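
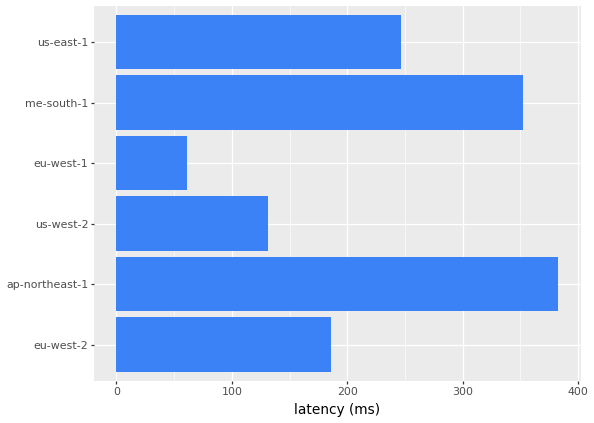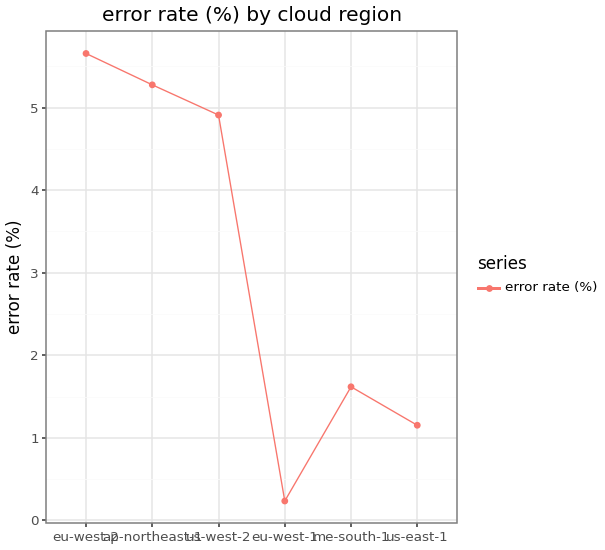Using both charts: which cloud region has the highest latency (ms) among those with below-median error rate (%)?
me-south-1

Chart 2 median error rate (%) ≈ 3; below-median cloud regions: eu-west-1, me-south-1, us-east-1. Among those, me-south-1 has the highest latency (ms) (≈ 350).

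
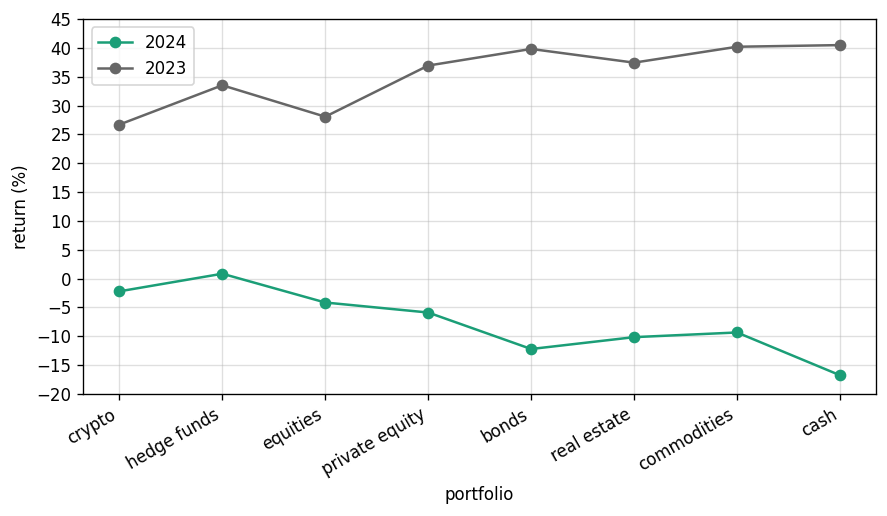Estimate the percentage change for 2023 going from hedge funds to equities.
≈ -14.3%

hedge funds ≈ 35, equities ≈ 30; (30 − 35) / 35 ≈ -14.3%.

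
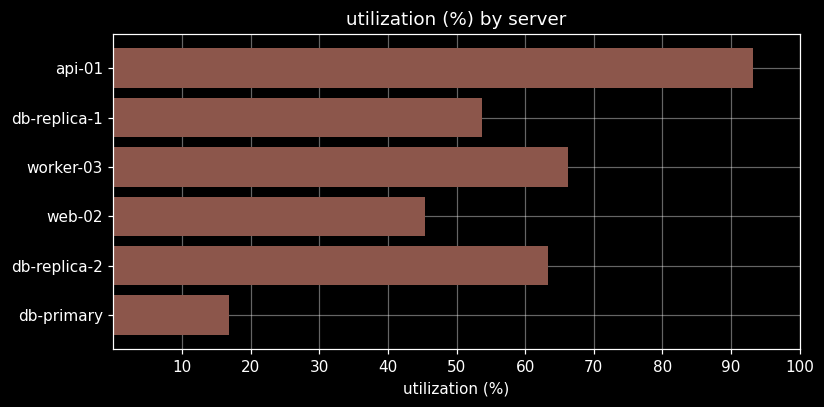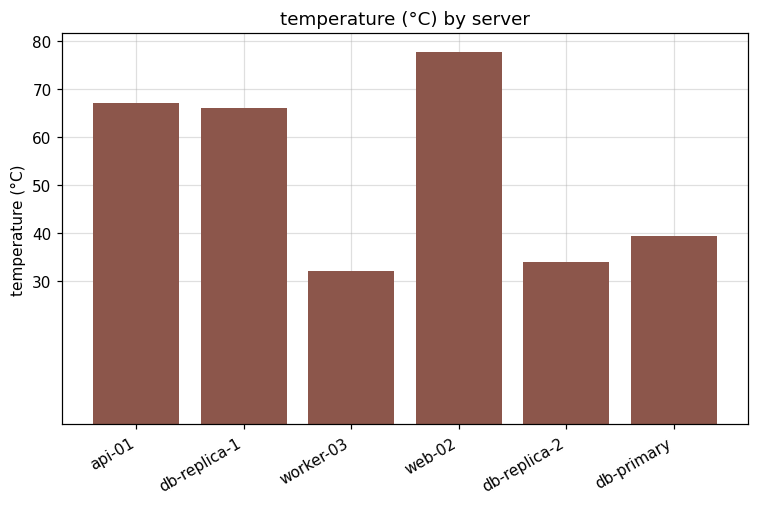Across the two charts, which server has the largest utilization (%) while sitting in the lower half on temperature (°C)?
worker-03

Chart 2 median temperature (°C) ≈ 50; below-median servers: worker-03, db-replica-2, db-primary. Among those, worker-03 has the highest utilization (%) (≈ 70).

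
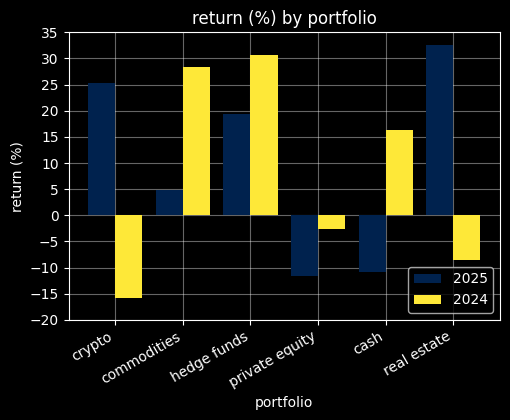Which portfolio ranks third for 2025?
Top 4 for 2025: real estate ≈ 35, crypto ≈ 25, hedge funds ≈ 20, commodities ≈ 5.

hedge funds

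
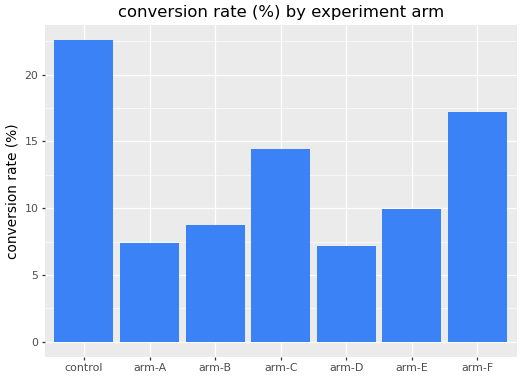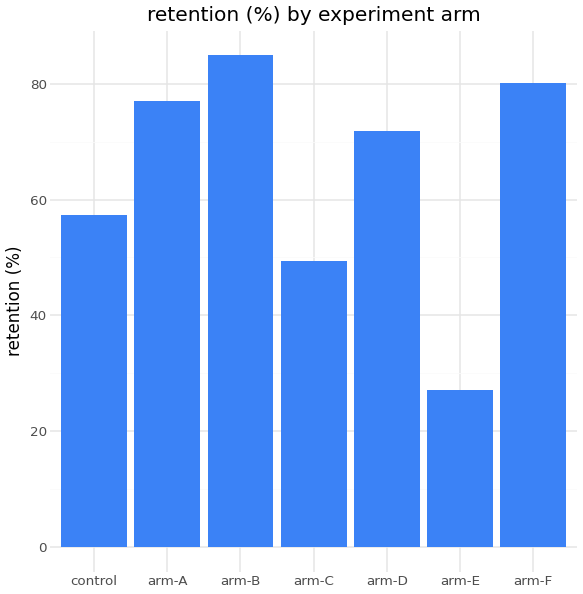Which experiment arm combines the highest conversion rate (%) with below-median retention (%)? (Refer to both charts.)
Chart 2 median retention (%) ≈ 70; below-median experiment arms: control, arm-C, arm-E. Among those, control has the highest conversion rate (%) (≈ 25).

control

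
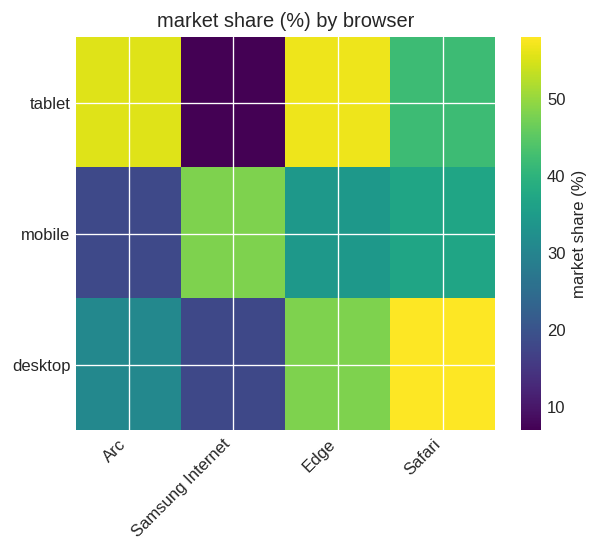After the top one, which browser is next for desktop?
Edge

Top 3 for desktop: Safari ≈ 60, Edge ≈ 50, Arc ≈ 30.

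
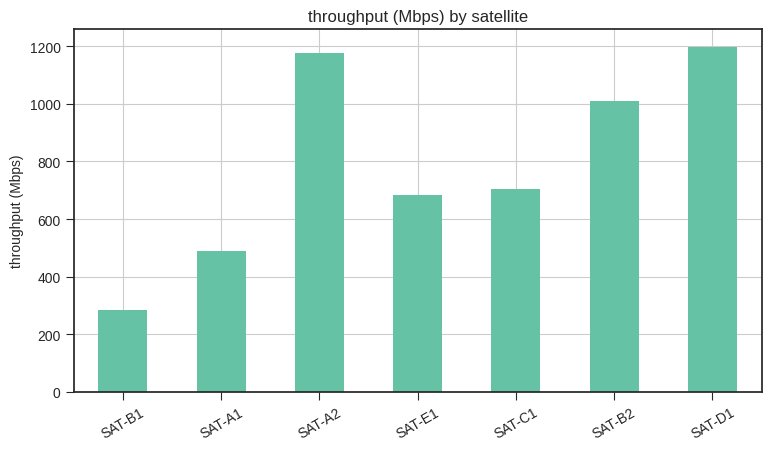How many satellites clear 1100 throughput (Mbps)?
Above 1100: SAT-A2, SAT-D1.

2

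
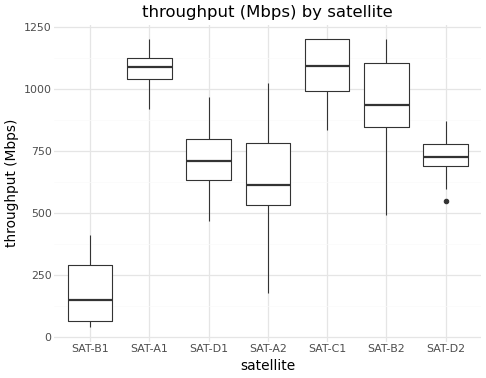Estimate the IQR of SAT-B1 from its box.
Q3 ≈ 300, Q1 ≈ 100; IQR ≈ 200.

≈ 200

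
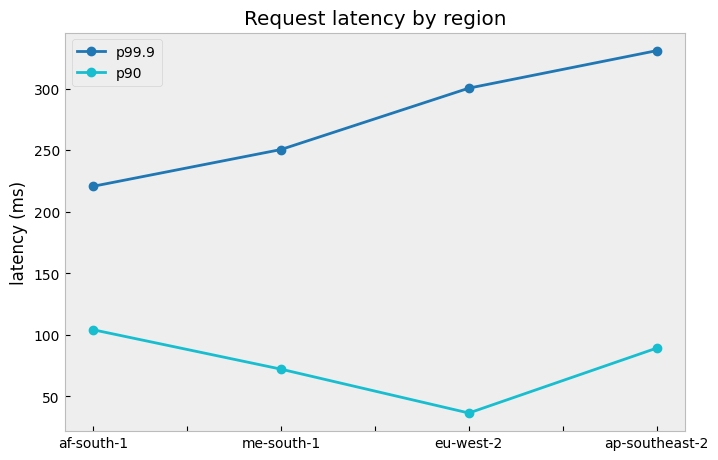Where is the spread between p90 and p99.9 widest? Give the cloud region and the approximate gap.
eu-west-2, ≈ 275 ms

eu-west-2: p90 ≈ 25, p99.9 ≈ 300 → gap ≈ 275. Next-largest (ap-southeast-2) is only ≈ 225.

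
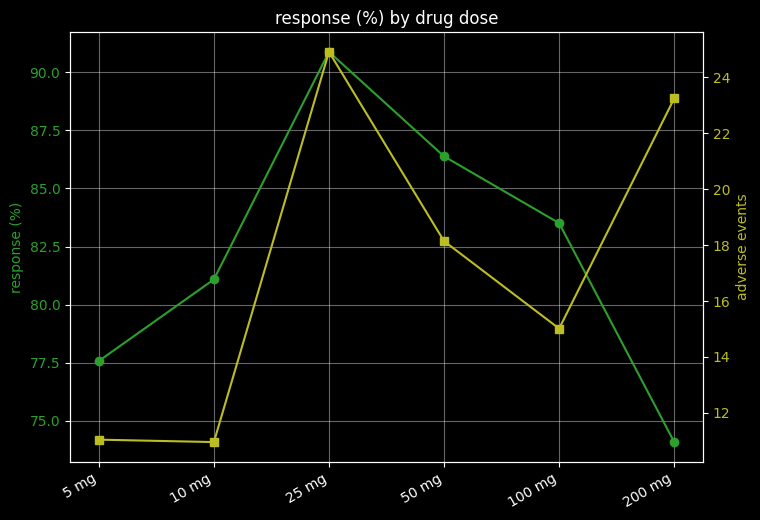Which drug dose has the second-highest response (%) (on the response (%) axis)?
Top 3 (on the response (%) axis): 25 mg ≈ 90, 50 mg ≈ 86, 100 mg ≈ 84.

50 mg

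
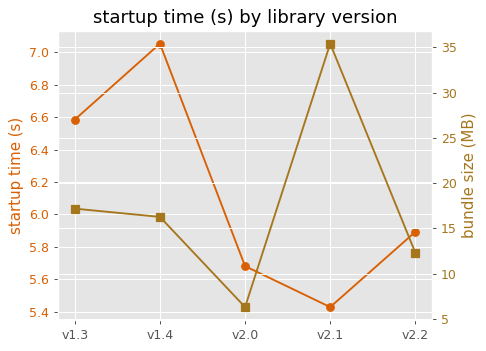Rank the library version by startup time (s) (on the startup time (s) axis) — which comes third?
v2.2

Top 4 (on the startup time (s) axis): v1.4 ≈ 7.0, v1.3 ≈ 6.6, v2.2 ≈ 5.8, v2.0 ≈ 5.6.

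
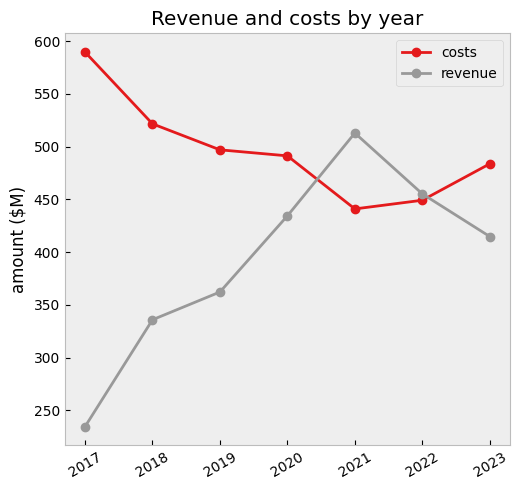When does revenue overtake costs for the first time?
2021

2020: revenue ≈ 450 vs costs ≈ 500 (not yet); 2021: revenue ≈ 500 vs costs ≈ 450 (first crossover).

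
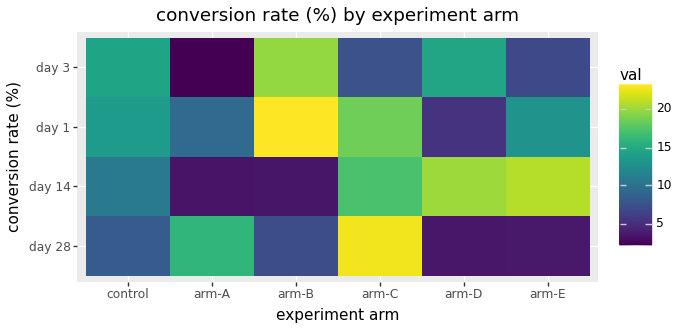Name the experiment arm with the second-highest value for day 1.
Top 3 for day 1: arm-B ≈ 24, arm-C ≈ 18, control ≈ 14.

arm-C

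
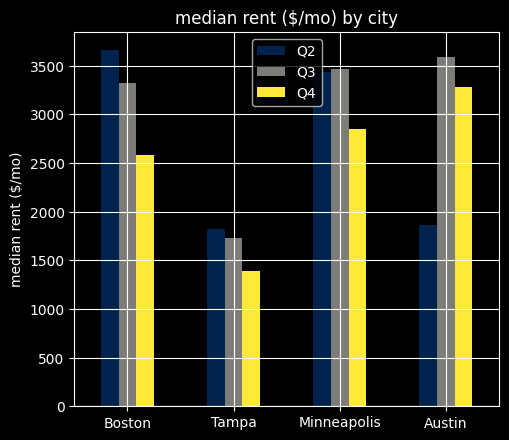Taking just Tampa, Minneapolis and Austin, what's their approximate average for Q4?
(1500 + 3000 + 3500) / 3 ≈ 2667.

≈ 2667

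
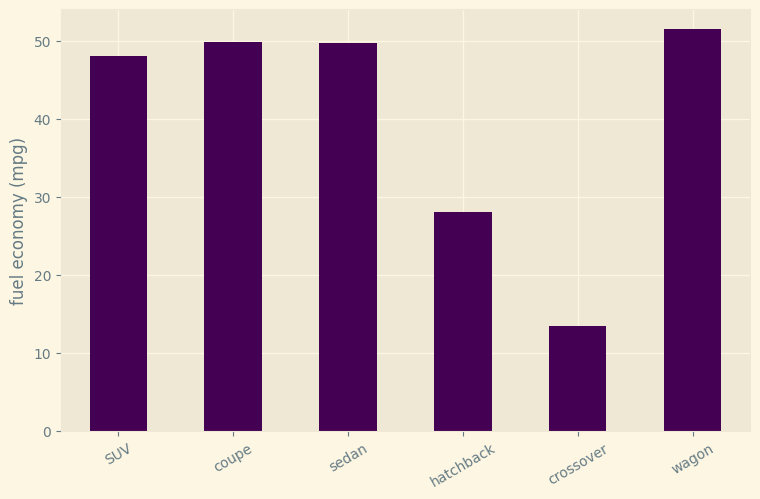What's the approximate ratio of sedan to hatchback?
sedan ≈ 50, hatchback ≈ 30; 50/30 ≈ 1.67.

≈ 1.67×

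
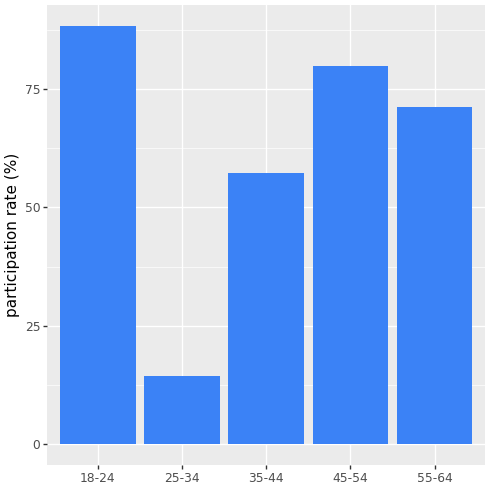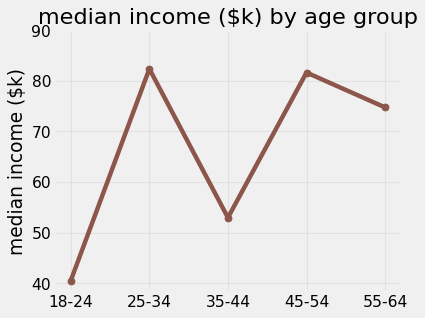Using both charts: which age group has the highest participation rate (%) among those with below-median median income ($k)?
18-24

Chart 2 median median income ($k) ≈ 70; below-median age groups: 18-24, 35-44. Among those, 18-24 has the highest participation rate (%) (≈ 90).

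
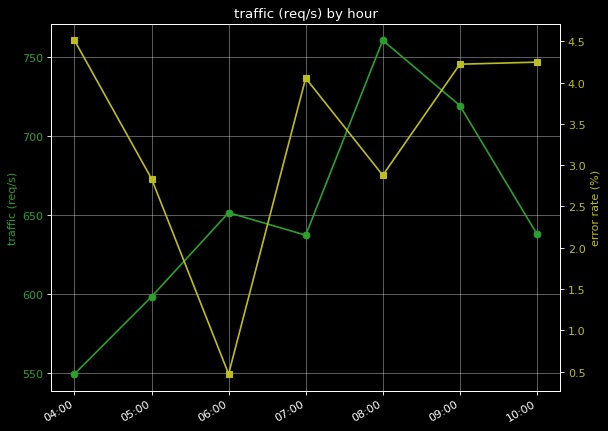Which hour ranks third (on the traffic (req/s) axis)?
06:00

Top 4 (on the traffic (req/s) axis): 08:00 ≈ 760, 09:00 ≈ 720, 06:00 ≈ 660, 10:00 ≈ 640.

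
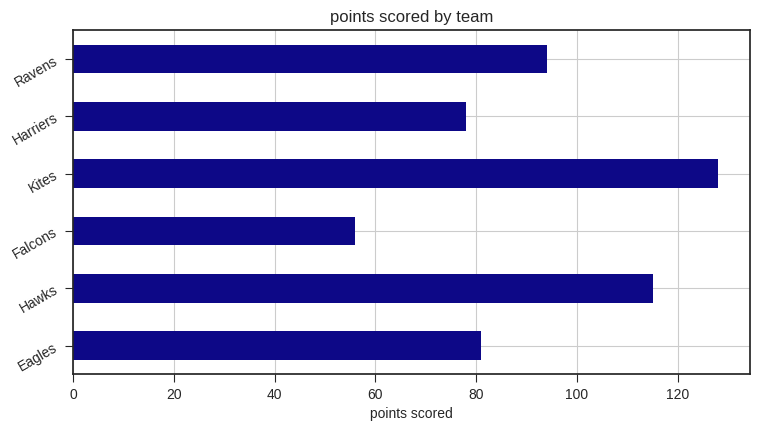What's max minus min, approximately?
≈ 60

Max Kites ≈ 120, min Falcons ≈ 60; range ≈ 60.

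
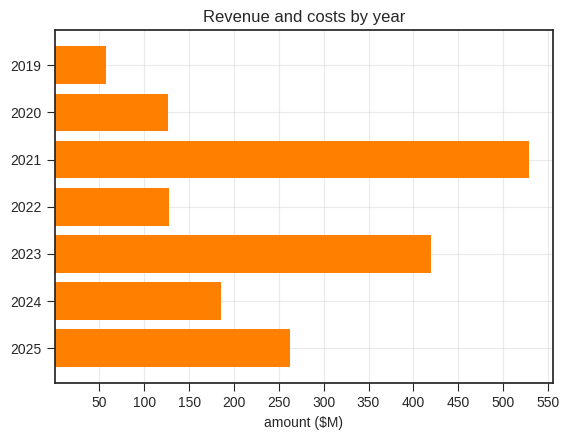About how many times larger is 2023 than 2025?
2023 ≈ 400, 2025 ≈ 250; 400/250 ≈ 1.6.

≈ 1.6×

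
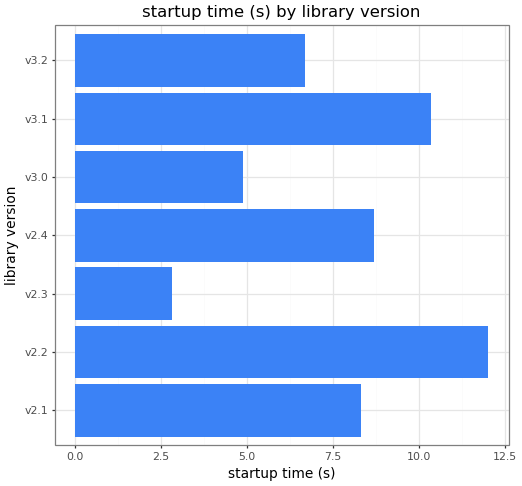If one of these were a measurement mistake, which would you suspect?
v2.3 ≈ 3; the rest sit between ≈ 5 and ≈ 12.

v2.3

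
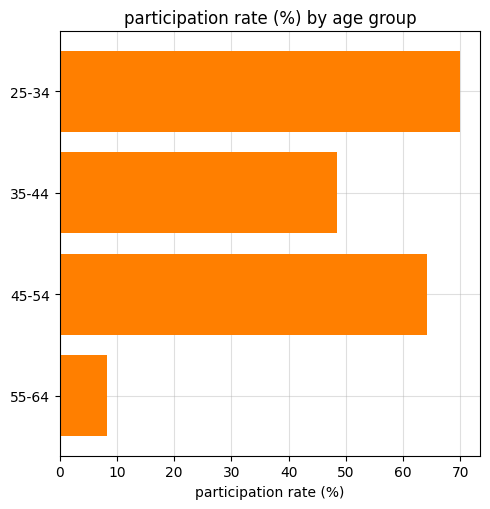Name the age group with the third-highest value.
Top 4: 25-34 ≈ 70, 45-54 ≈ 60, 35-44 ≈ 50, 55-64 ≈ 10.

35-44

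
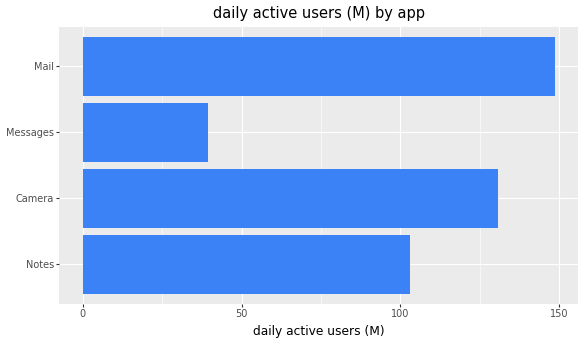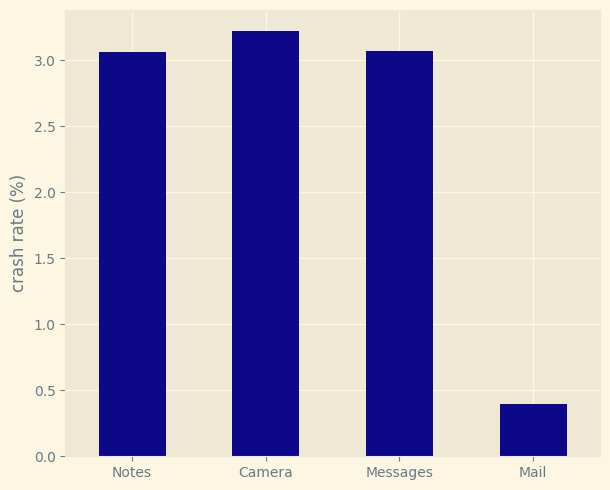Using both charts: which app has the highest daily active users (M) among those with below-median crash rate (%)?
Chart 2 median crash rate (%) ≈ 3; below-median apps: Notes, Mail. Among those, Mail has the highest daily active users (M) (≈ 140).

Mail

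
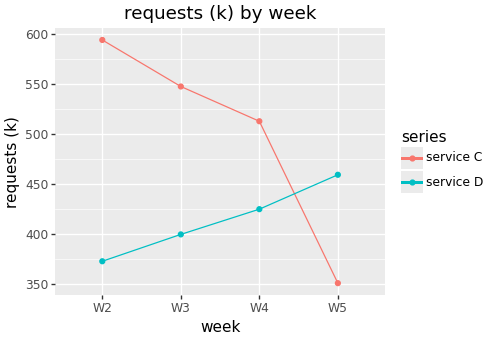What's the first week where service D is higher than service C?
W4: service D ≈ 425 vs service C ≈ 525 (not yet); W5: service D ≈ 450 vs service C ≈ 350 (first crossover).

W5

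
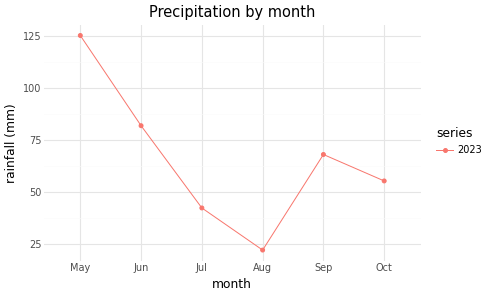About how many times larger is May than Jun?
May ≈ 130, Jun ≈ 80; 130/80 ≈ 1.62.

≈ 1.62×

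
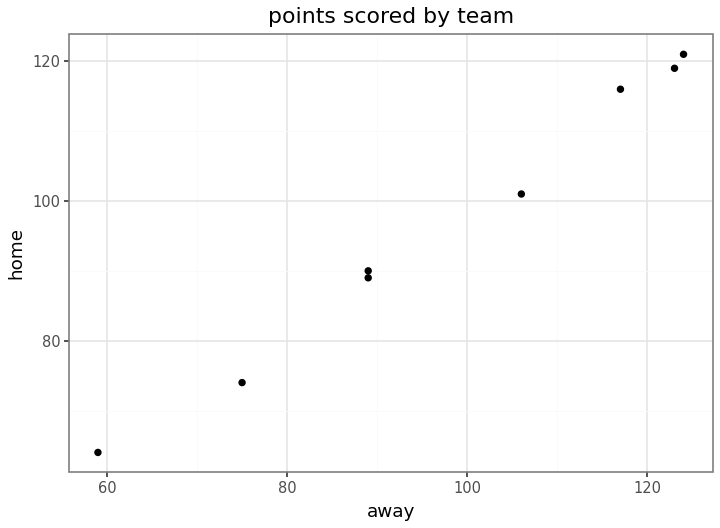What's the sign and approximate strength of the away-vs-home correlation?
Points are positively correlated; strong (|r| ≈ 1.0).

positive, strong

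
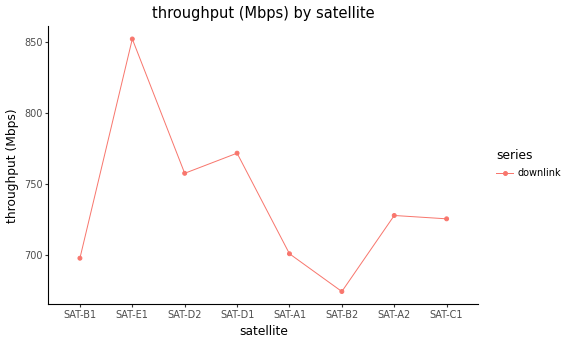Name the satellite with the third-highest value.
SAT-D2

Top 4: SAT-E1 ≈ 860, SAT-D1 ≈ 780, SAT-D2 ≈ 760, SAT-A2 ≈ 720.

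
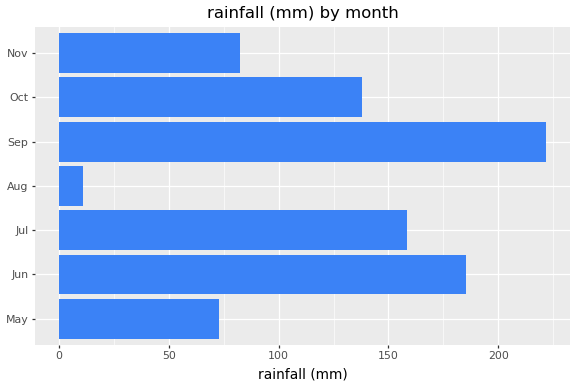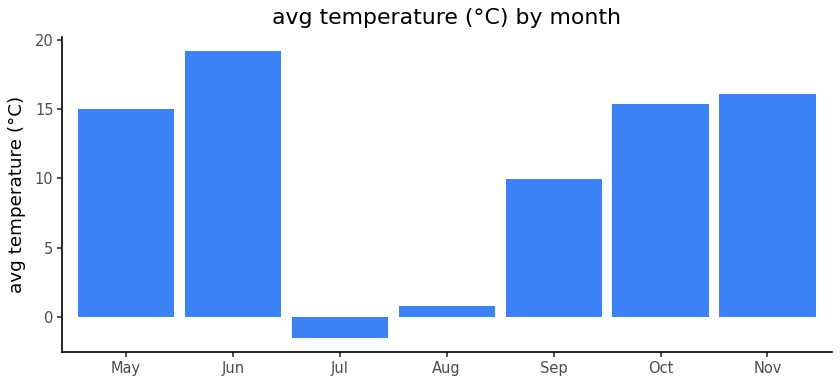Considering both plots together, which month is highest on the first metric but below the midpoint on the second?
Chart 2 median avg temperature (°C) ≈ 16; below-median months: Jul, Aug, Sep. Among those, Sep has the highest rainfall (mm) (≈ 225).

Sep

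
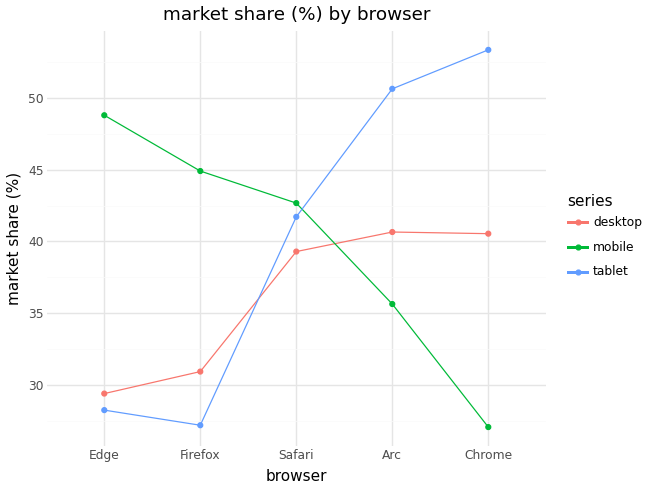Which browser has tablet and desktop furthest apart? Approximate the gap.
Chrome, ≈ 15 %

Chrome: tablet ≈ 55, desktop ≈ 40 → gap ≈ 15. Next-largest (Arc) is only ≈ 10.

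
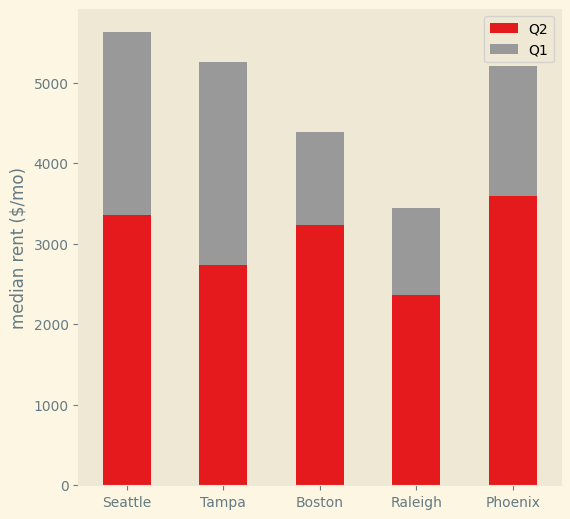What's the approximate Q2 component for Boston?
Q2 top ≈ 3000, bottom ≈ 0; segment ≈ 3000.

≈ 3000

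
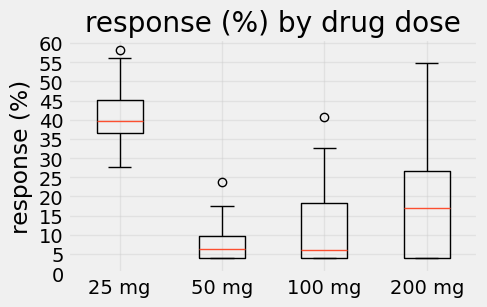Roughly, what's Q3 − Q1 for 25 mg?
Q3 ≈ 45, Q1 ≈ 35; IQR ≈ 10.

≈ 10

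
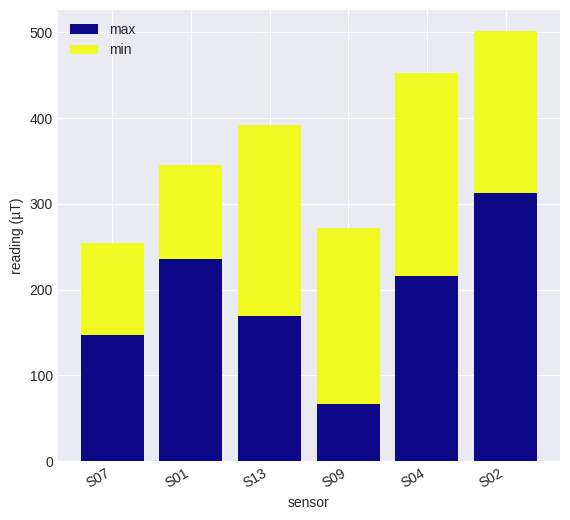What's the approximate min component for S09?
≈ 200

min top ≈ 250, bottom ≈ 50; segment ≈ 200.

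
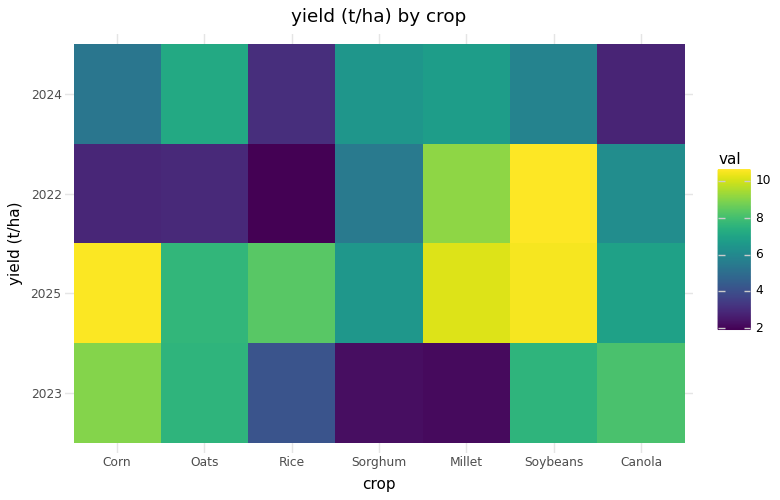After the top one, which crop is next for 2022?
Top 3 for 2022: Soybeans ≈ 11, Millet ≈ 9, Canola ≈ 6.

Millet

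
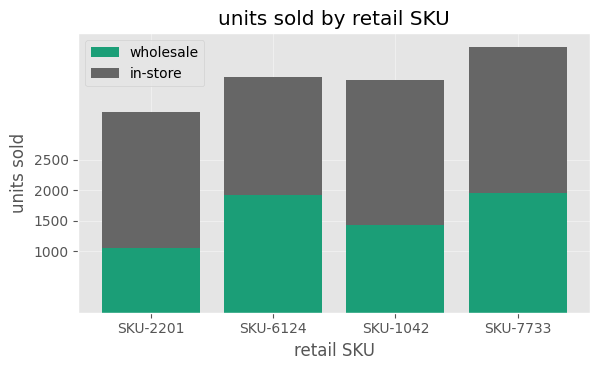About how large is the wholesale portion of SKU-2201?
wholesale top ≈ 1000, bottom ≈ 0; segment ≈ 1000.

≈ 1000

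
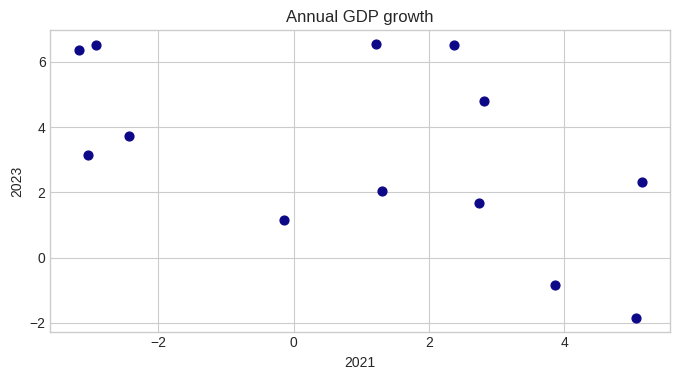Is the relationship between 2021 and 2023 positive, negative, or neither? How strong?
negative, moderate

Points are negatively correlated; moderate (|r| ≈ 0.5).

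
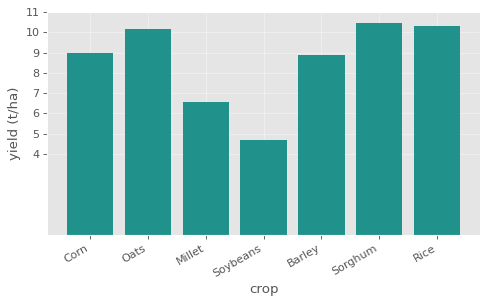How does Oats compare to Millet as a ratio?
≈ 1.43×

Oats ≈ 10, Millet ≈ 7; 10/7 ≈ 1.43.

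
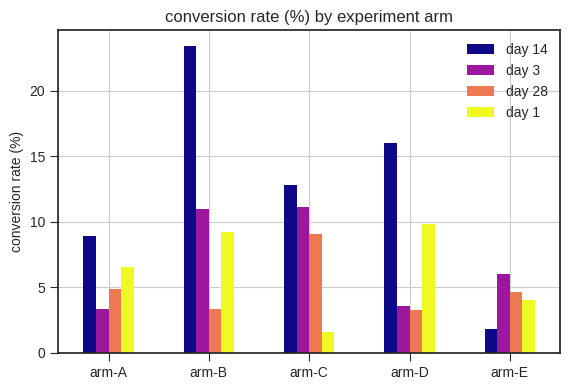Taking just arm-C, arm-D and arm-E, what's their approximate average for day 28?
≈ 6

(10 + 4 + 4) / 3 ≈ 6.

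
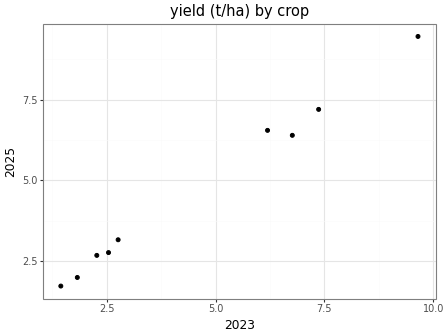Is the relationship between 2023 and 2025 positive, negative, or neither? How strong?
positive, strong

Points are positively correlated; strong (|r| ≈ 1.0).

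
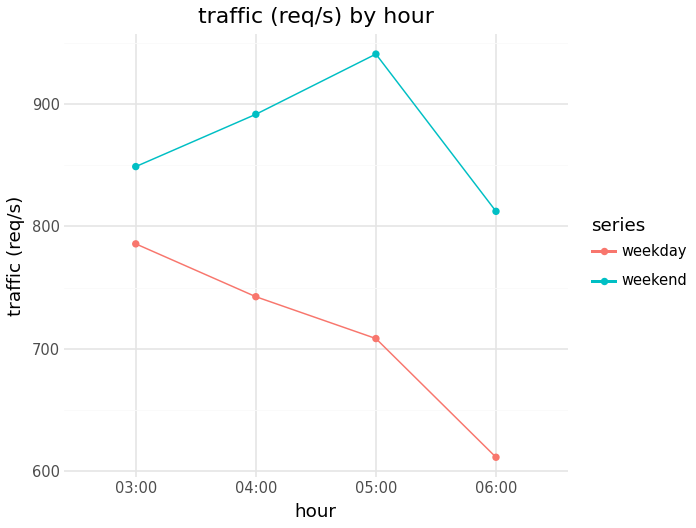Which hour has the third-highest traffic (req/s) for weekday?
05:00

Top 4 for weekday: 03:00 ≈ 800, 04:00 ≈ 750, 05:00 ≈ 700, 06:00 ≈ 600.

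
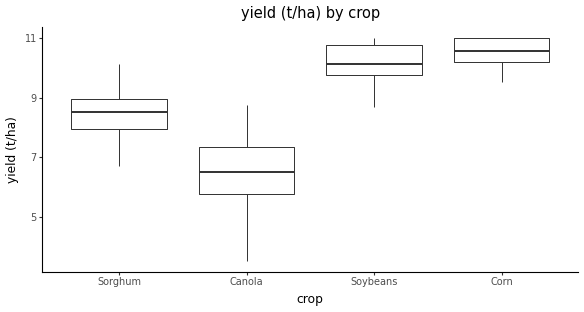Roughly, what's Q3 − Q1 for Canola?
Q3 ≈ 7.5, Q1 ≈ 6.0; IQR ≈ 1.5.

≈ 1.5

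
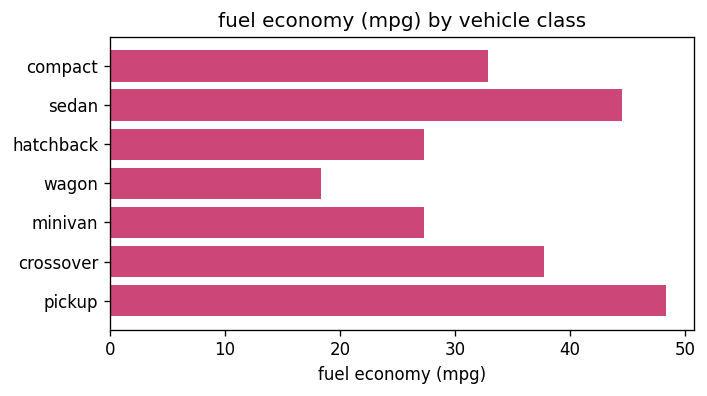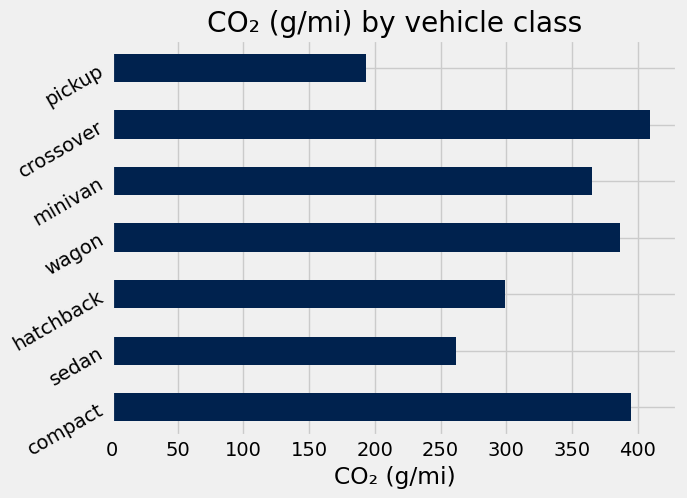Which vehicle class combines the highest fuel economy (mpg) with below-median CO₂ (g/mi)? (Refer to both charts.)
pickup

Chart 2 median CO₂ (g/mi) ≈ 350; below-median vehicle classes: sedan, hatchback, pickup. Among those, pickup has the highest fuel economy (mpg) (≈ 50).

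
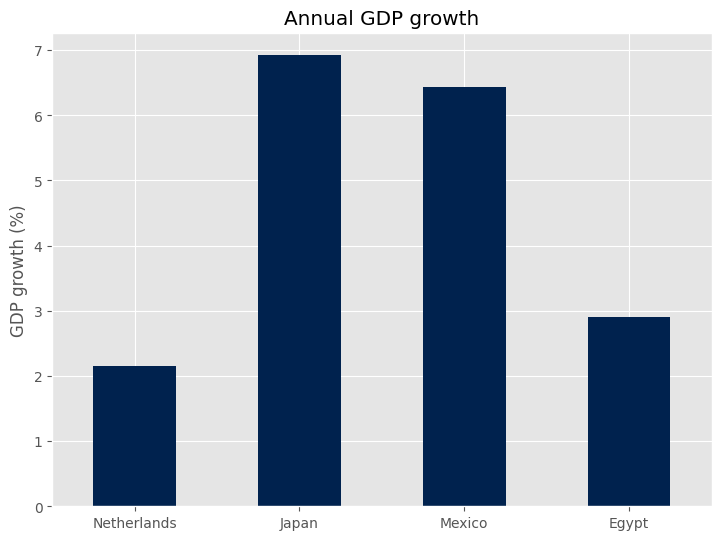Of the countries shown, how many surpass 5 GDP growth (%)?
Above 5: Japan, Mexico.

2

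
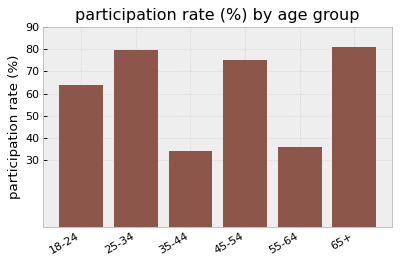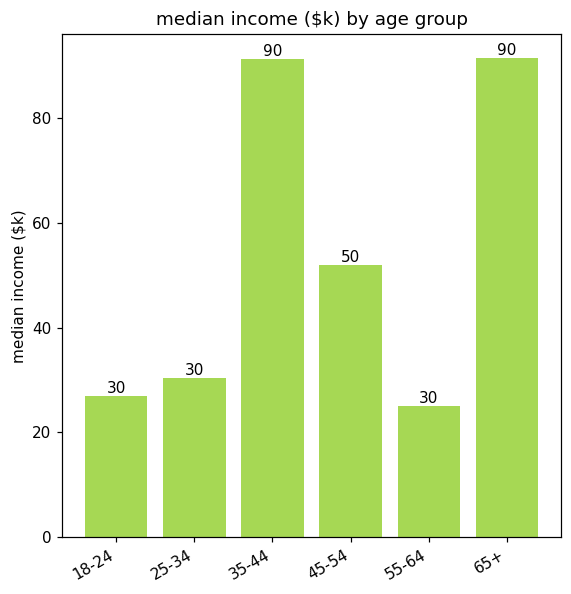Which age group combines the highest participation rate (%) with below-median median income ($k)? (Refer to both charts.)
Chart 2 median median income ($k) ≈ 40; below-median age groups: 18-24, 25-34, 55-64. Among those, 25-34 has the highest participation rate (%) (≈ 80).

25-34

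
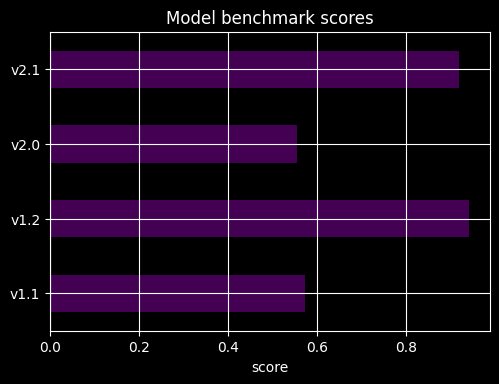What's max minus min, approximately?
≈ 0.3

Max v1.2 ≈ 0.9, min v2.0 ≈ 0.6; range ≈ 0.3.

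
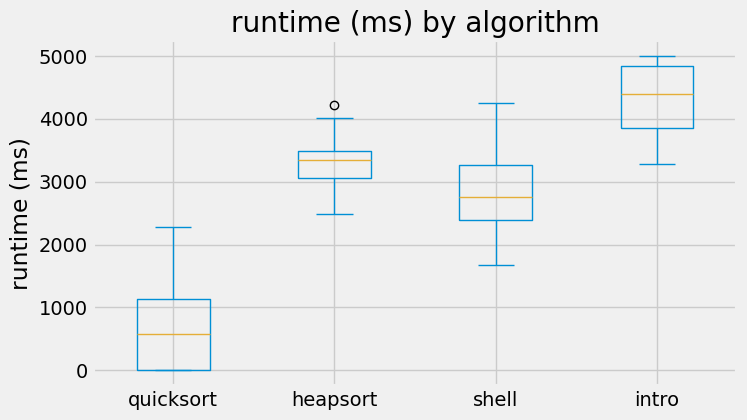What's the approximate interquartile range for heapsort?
≈ 500

Q3 ≈ 3500, Q1 ≈ 3000; IQR ≈ 500.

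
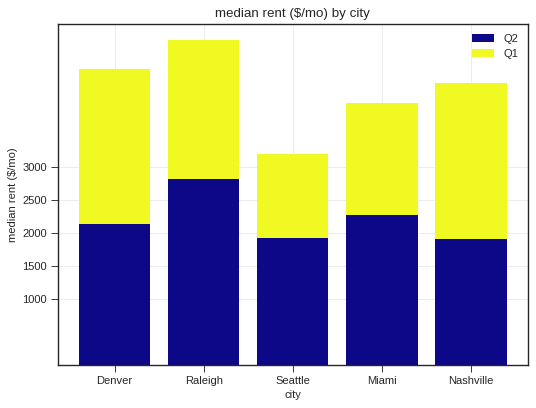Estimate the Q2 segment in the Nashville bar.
≈ 2000

Q2 top ≈ 2000, bottom ≈ 0; segment ≈ 2000.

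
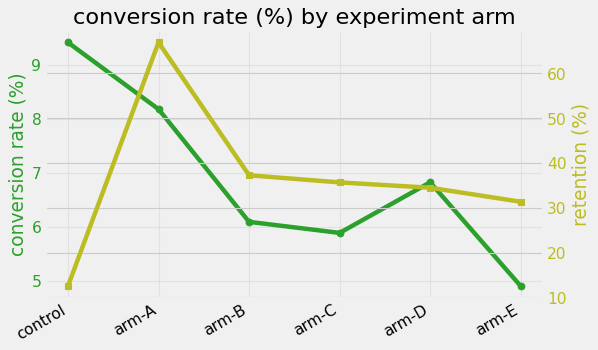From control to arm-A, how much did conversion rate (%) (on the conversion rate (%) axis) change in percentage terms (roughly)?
≈ -15.8%

control ≈ 9.5, arm-A ≈ 8.0; (8.0 − 9.5) / 9.5 ≈ -15.8%.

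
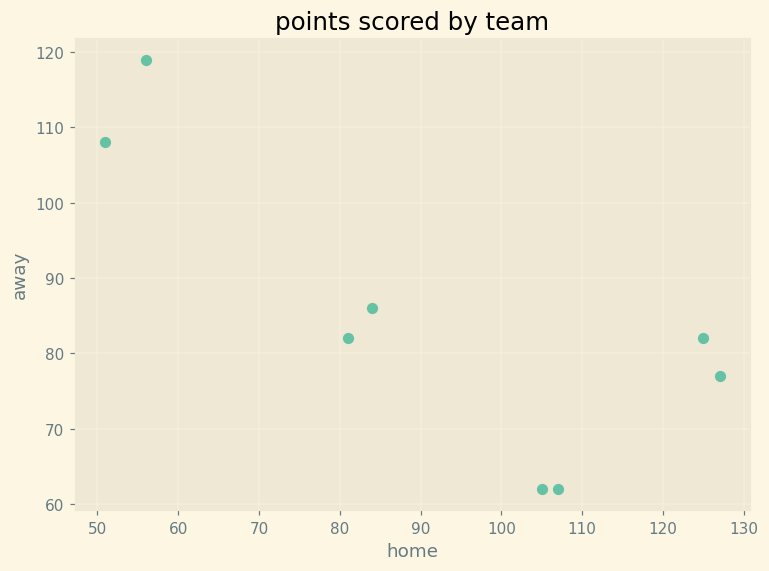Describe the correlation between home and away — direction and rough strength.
negative, strong

Points are negatively correlated; strong (|r| ≈ 0.8).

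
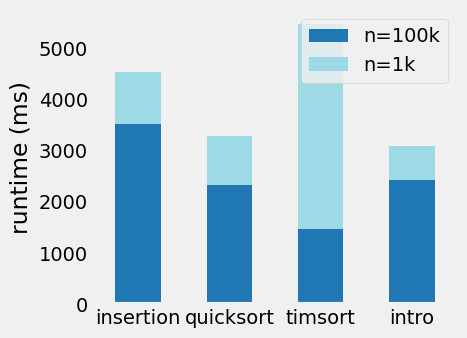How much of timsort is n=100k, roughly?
≈ 1500

n=100k top ≈ 1500, bottom ≈ 0; segment ≈ 1500.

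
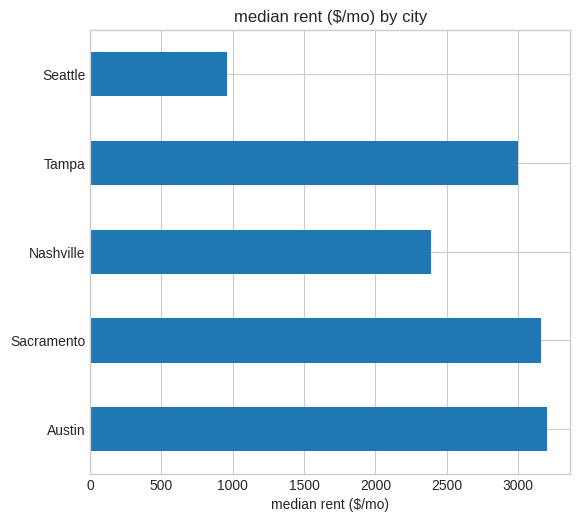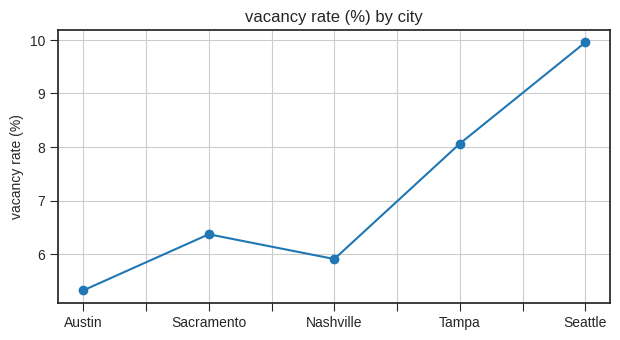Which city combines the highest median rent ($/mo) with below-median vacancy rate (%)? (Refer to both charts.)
Chart 2 median vacancy rate (%) ≈ 6; below-median cities: Austin, Nashville. Among those, Austin has the highest median rent ($/mo) (≈ 3000).

Austin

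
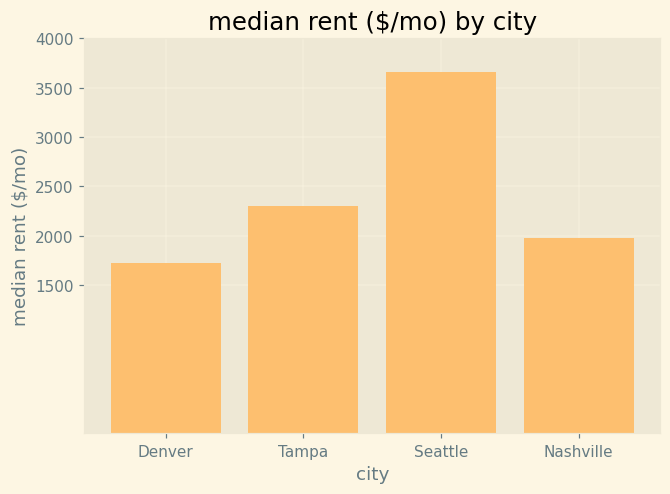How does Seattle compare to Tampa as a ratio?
≈ 1.4×

Seattle ≈ 3500, Tampa ≈ 2500; 3500/2500 ≈ 1.4.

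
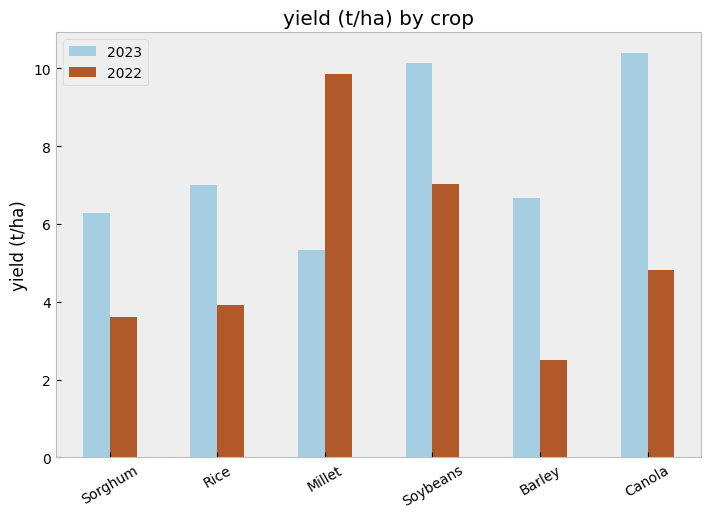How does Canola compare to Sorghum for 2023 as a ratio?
Canola ≈ 10, Sorghum ≈ 6; 10/6 ≈ 1.67.

≈ 1.67×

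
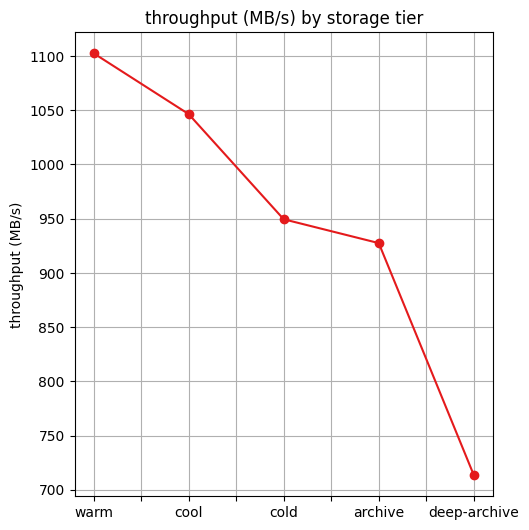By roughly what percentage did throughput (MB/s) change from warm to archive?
≈ -13.6%

warm ≈ 1100, archive ≈ 950; (950 − 1100) / 1100 ≈ -13.6%.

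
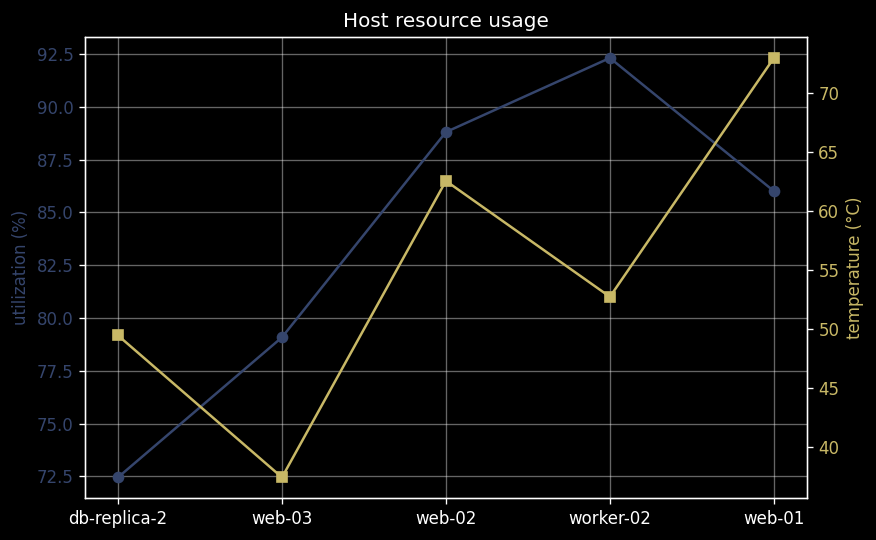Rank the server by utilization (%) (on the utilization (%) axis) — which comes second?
Top 3 (on the utilization (%) axis): worker-02 ≈ 92, web-02 ≈ 88, web-01 ≈ 86.

web-02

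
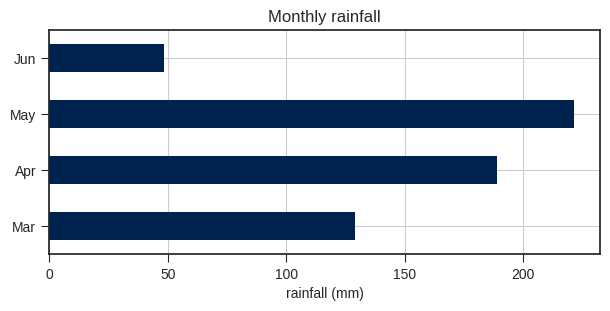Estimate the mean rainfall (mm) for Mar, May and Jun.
≈ 127

(120 + 220 + 40) / 3 ≈ 127.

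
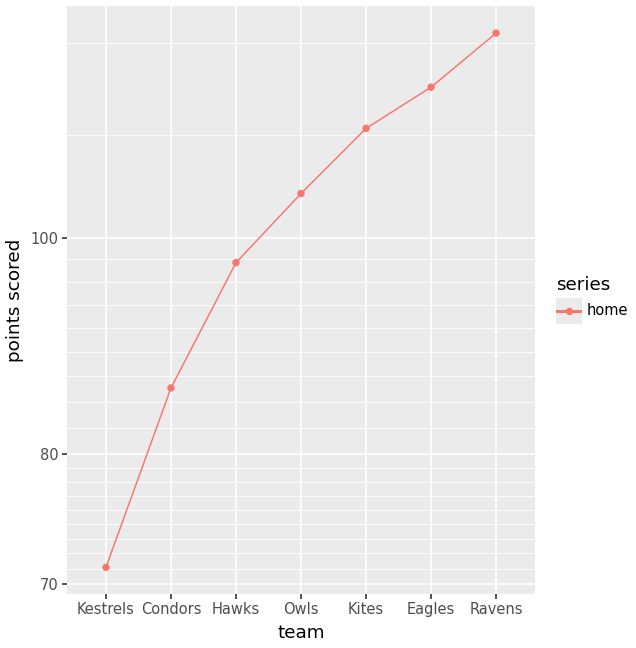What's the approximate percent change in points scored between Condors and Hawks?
≈ +11.8%

Condors ≈ 85, Hawks ≈ 95; (95 − 85) / 85 ≈ +11.8%.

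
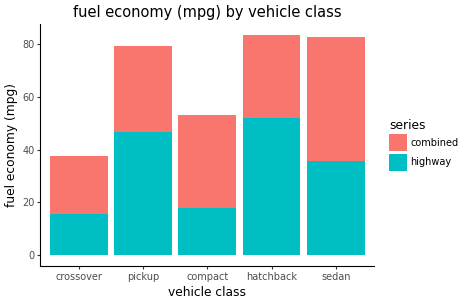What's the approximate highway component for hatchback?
highway top ≈ 50, bottom ≈ 0; segment ≈ 50.

≈ 50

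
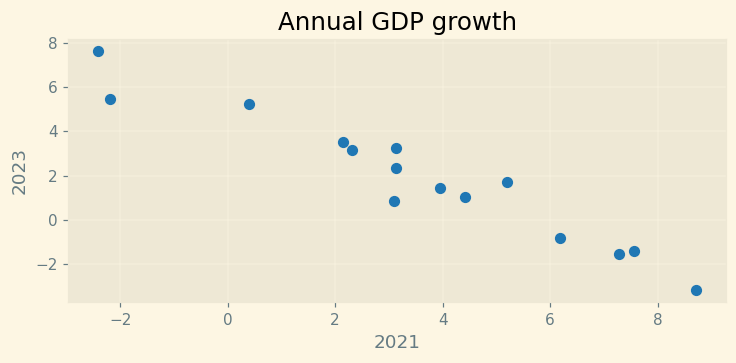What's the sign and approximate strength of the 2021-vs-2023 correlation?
Points are negatively correlated; strong (|r| ≈ 1.0).

negative, strong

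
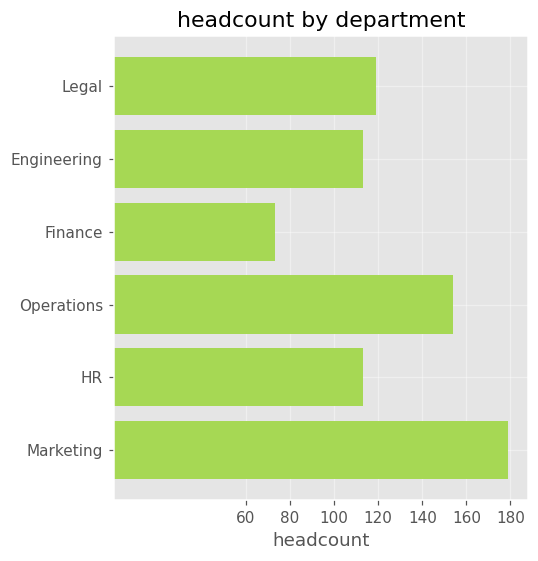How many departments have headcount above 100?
5

Above 100: Legal, Engineering, Operations, HR, Marketing.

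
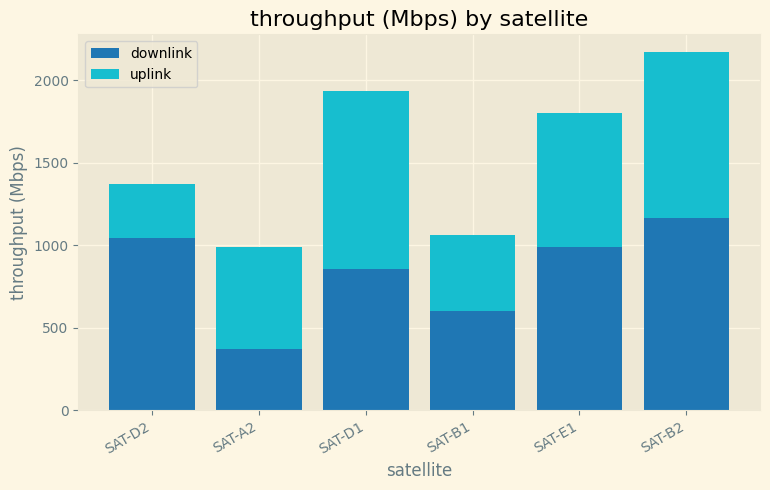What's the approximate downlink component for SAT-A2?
≈ 400

downlink top ≈ 400, bottom ≈ 0; segment ≈ 400.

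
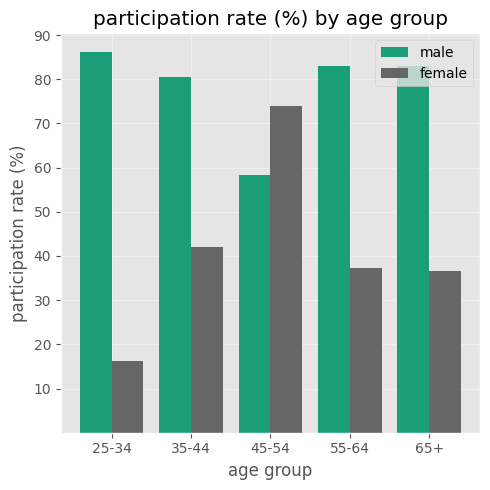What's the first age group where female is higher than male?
35-44: female ≈ 40 vs male ≈ 80 (not yet); 45-54: female ≈ 70 vs male ≈ 60 (first crossover).

45-54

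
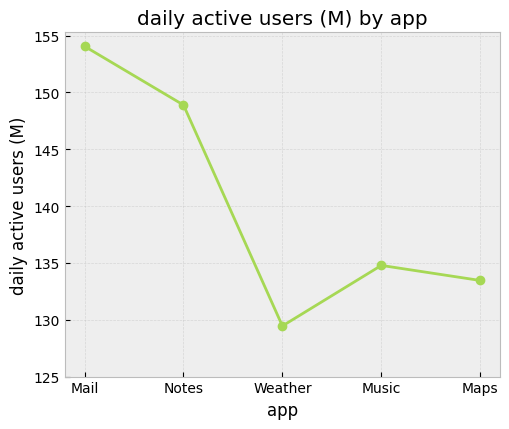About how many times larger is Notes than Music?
≈ 1.11×

Notes ≈ 150, Music ≈ 135; 150/135 ≈ 1.11.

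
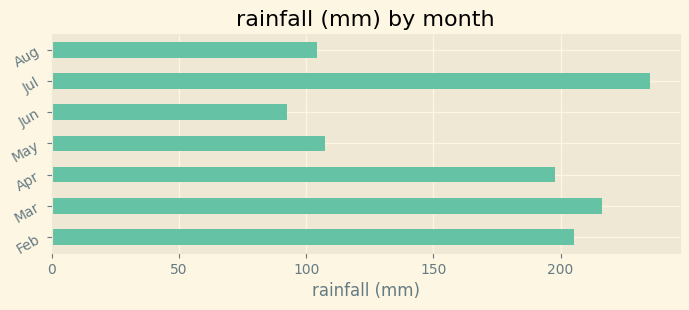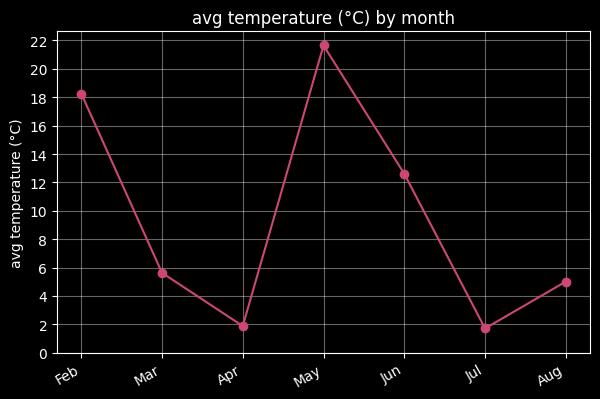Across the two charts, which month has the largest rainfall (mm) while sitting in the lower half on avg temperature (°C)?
Jul

Chart 2 median avg temperature (°C) ≈ 6; below-median months: Apr, Jul, Aug. Among those, Jul has the highest rainfall (mm) (≈ 225).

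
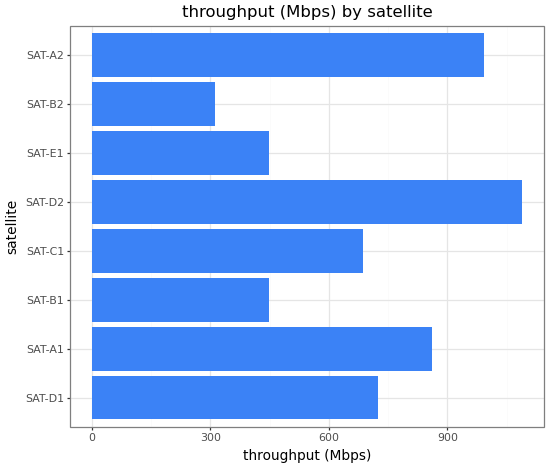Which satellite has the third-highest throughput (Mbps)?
Top 4: SAT-D2 ≈ 1100, SAT-A2 ≈ 1000, SAT-A1 ≈ 900, SAT-D1 ≈ 700.

SAT-A1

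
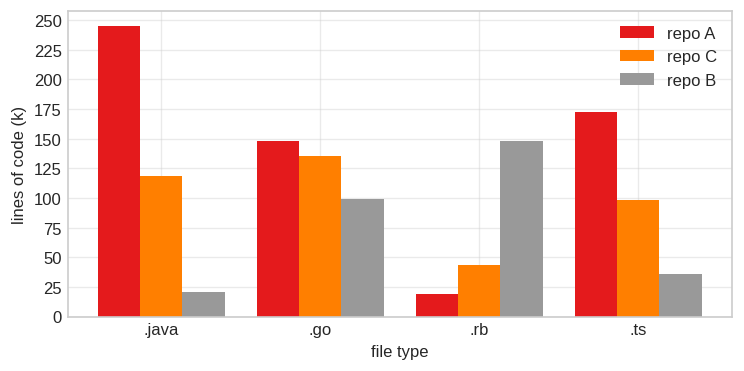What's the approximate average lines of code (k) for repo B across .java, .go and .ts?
≈ 50

(25 + 100 + 25) / 3 ≈ 50.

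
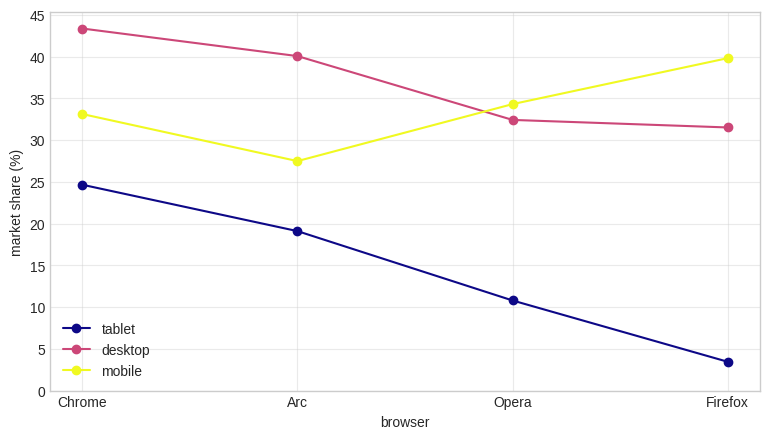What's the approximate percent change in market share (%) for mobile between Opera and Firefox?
≈ +14.3%

Opera ≈ 35, Firefox ≈ 40; (40 − 35) / 35 ≈ +14.3%.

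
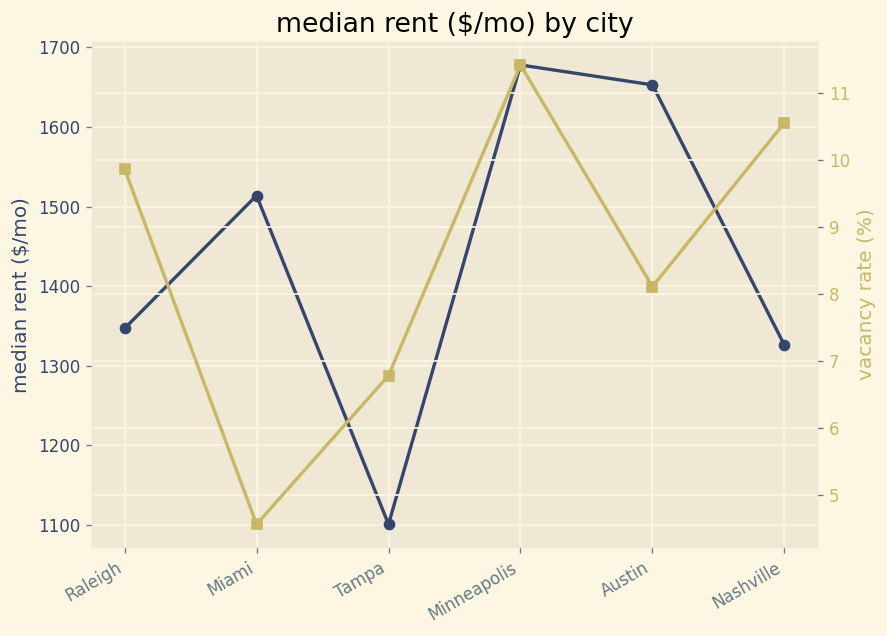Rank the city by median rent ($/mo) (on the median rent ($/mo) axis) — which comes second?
Austin

Top 3 (on the median rent ($/mo) axis): Minneapolis ≈ 1700, Austin ≈ 1650, Miami ≈ 1500.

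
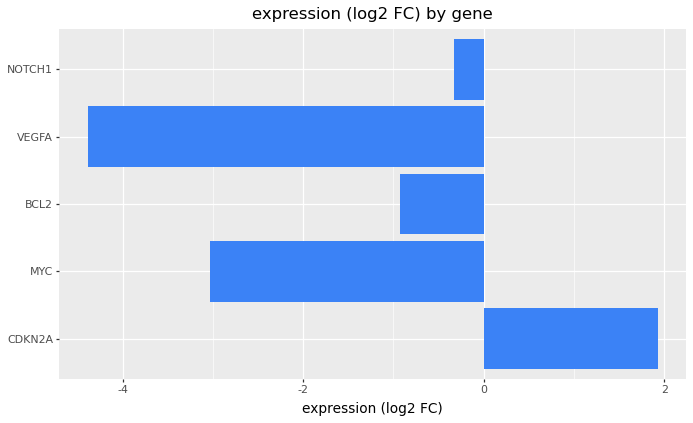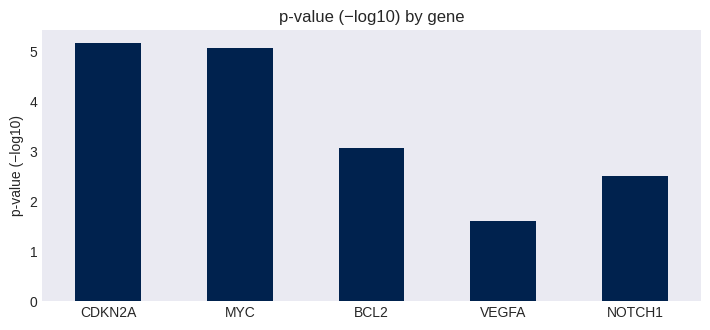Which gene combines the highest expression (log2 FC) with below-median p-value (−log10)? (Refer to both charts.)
Chart 2 median p-value (−log10) ≈ 3; below-median genes: VEGFA, NOTCH1. Among those, NOTCH1 has the highest expression (log2 FC) (≈ -0.4).

NOTCH1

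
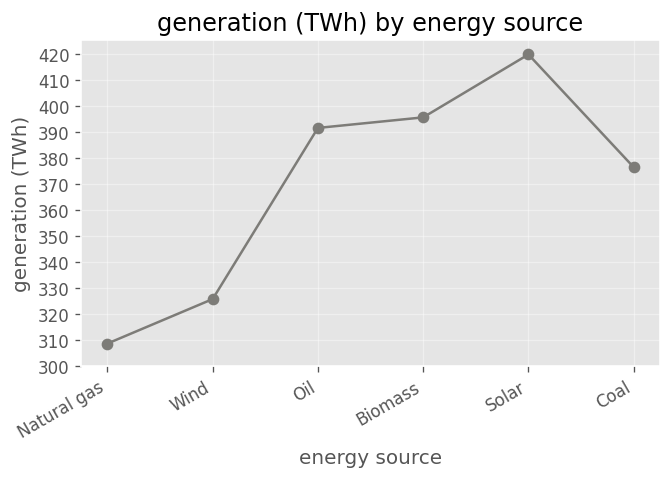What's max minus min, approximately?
≈ 110

Max Solar ≈ 420, min Natural gas ≈ 310; range ≈ 110.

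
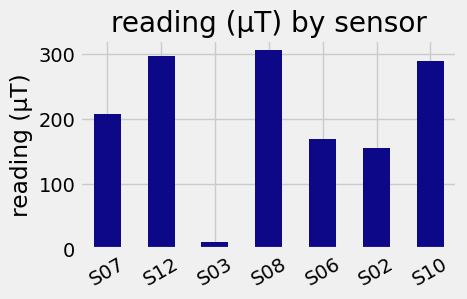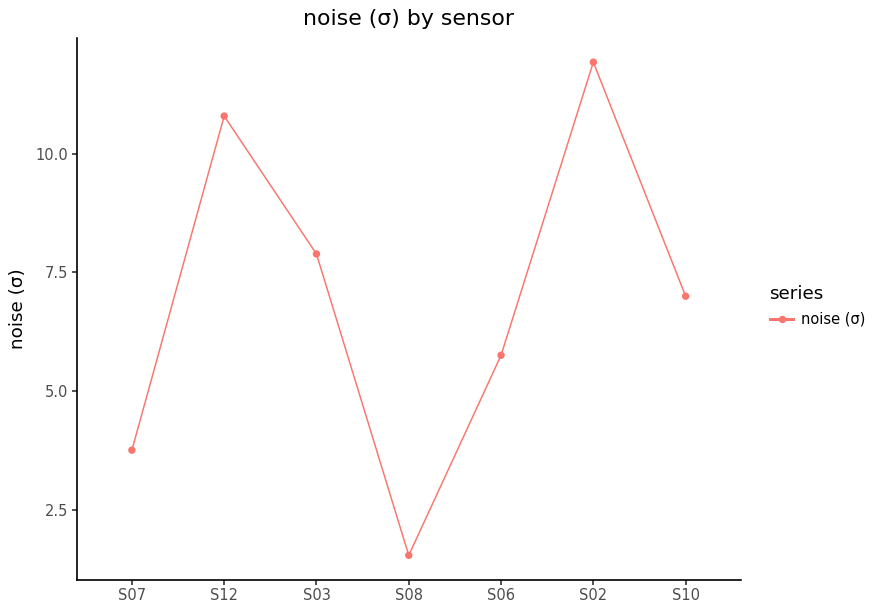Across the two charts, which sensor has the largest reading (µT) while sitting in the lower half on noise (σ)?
Chart 2 median noise (σ) ≈ 8; below-median sensors: S07, S08, S06. Among those, S08 has the highest reading (µT) (≈ 300).

S08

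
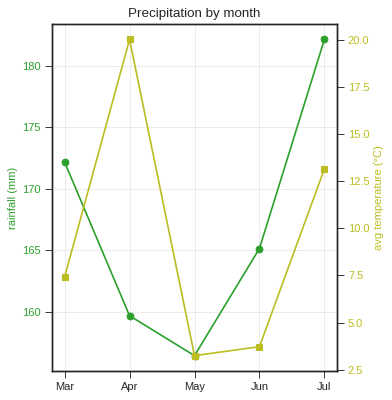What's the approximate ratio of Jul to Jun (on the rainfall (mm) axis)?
≈ 1.09×

Jul ≈ 180, Jun ≈ 165; 180/165 ≈ 1.09.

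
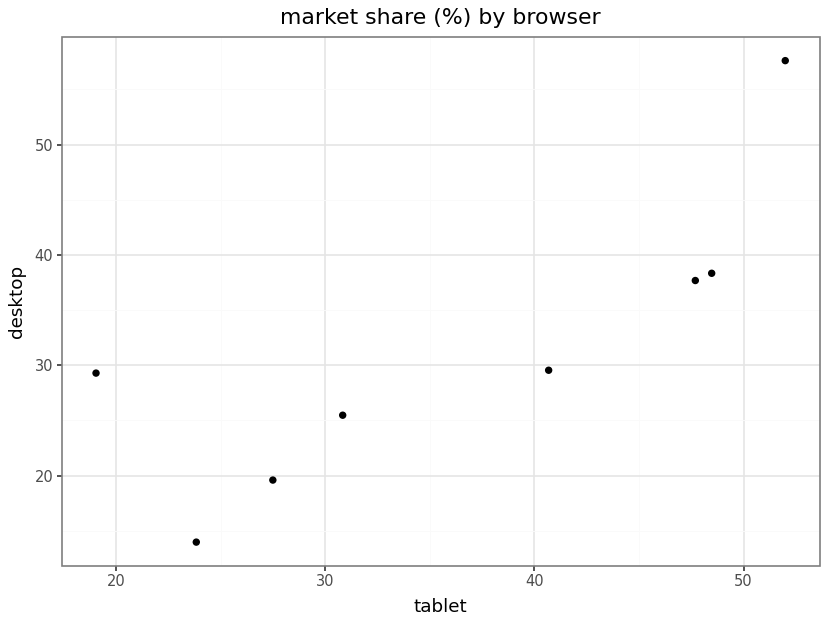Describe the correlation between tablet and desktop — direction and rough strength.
positive, strong

Points are positively correlated; strong (|r| ≈ 0.8).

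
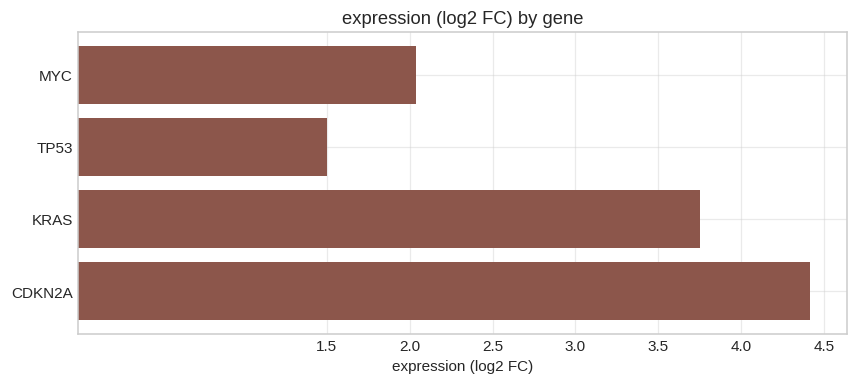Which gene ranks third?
Top 4: CDKN2A ≈ 4.5, KRAS ≈ 4.0, MYC ≈ 2.0, TP53 ≈ 1.5.

MYC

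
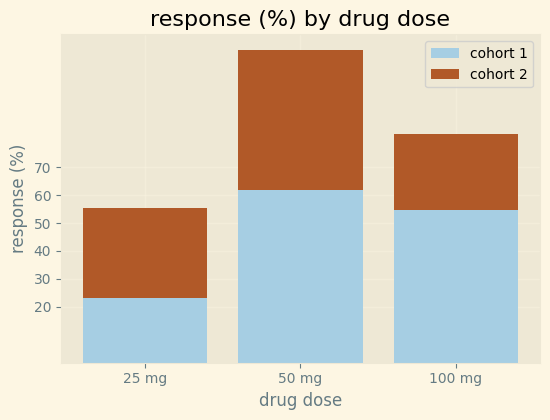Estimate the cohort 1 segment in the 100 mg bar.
≈ 50

cohort 1 top ≈ 50, bottom ≈ 0; segment ≈ 50.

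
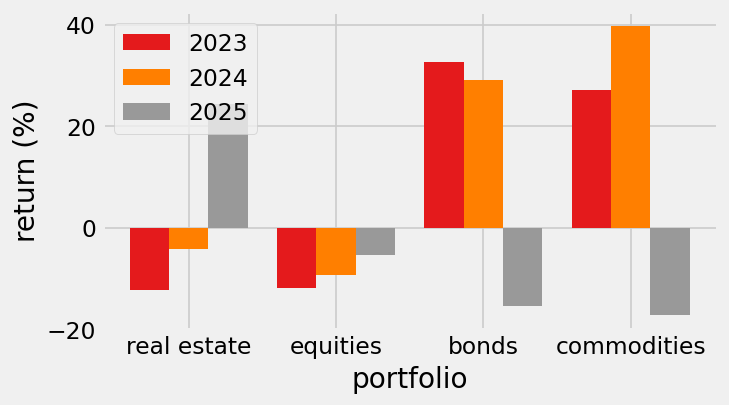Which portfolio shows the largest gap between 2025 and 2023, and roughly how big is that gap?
bonds, ≈ 50 %

bonds: 2025 ≈ -15, 2023 ≈ 35 → gap ≈ 50. Next-largest (commodities) is only ≈ 40.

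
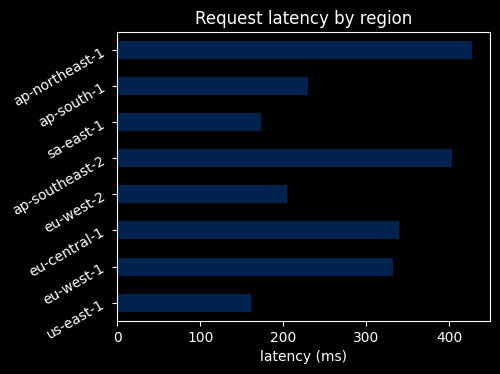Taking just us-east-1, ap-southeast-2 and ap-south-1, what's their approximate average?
≈ 267

(150 + 400 + 250) / 3 ≈ 267.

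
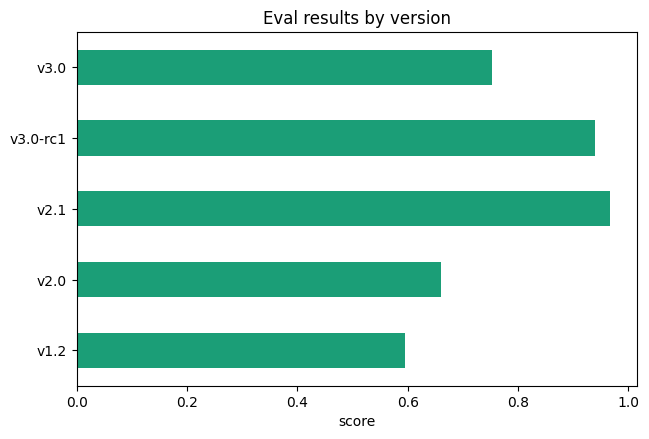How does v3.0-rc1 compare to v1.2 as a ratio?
v3.0-rc1 ≈ 0.9, v1.2 ≈ 0.6; 0.9/0.6 ≈ 1.5.

≈ 1.5×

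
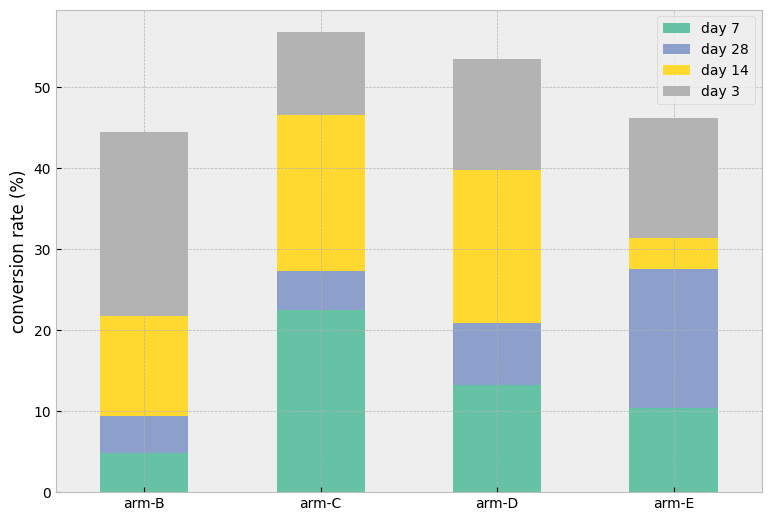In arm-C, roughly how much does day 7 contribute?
day 7 top ≈ 20, bottom ≈ 0; segment ≈ 20.

≈ 20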